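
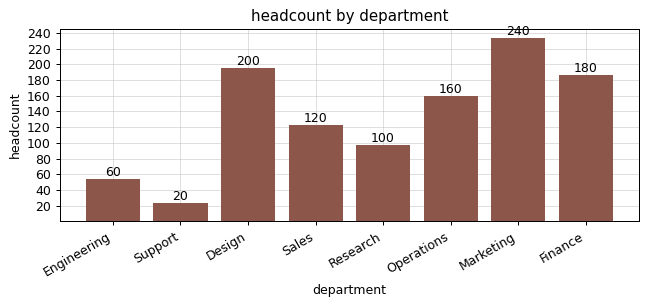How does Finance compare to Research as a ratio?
≈ 1.8×

Finance ≈ 180, Research ≈ 100; 180/100 ≈ 1.8.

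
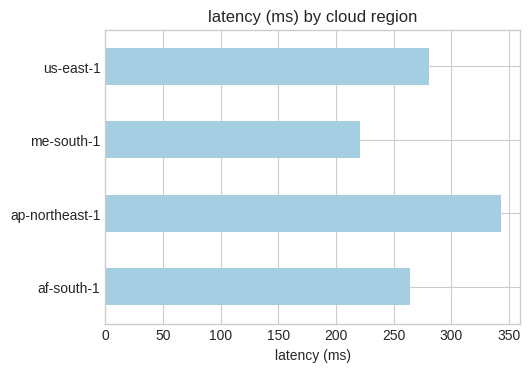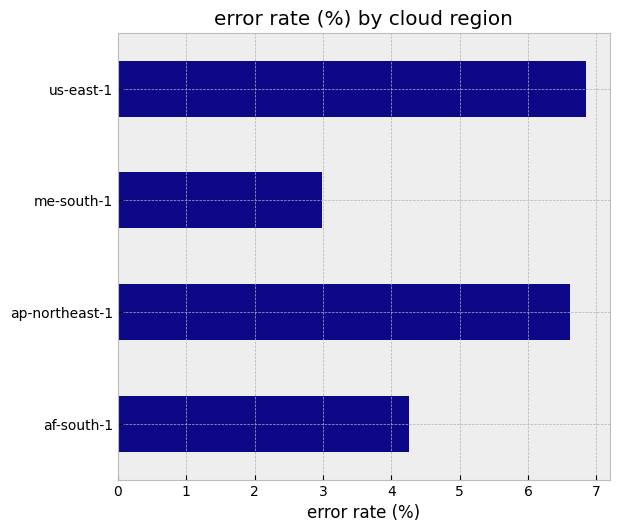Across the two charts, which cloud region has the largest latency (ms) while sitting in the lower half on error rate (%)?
Chart 2 median error rate (%) ≈ 5; below-median cloud regions: af-south-1, me-south-1. Among those, af-south-1 has the highest latency (ms) (≈ 250).

af-south-1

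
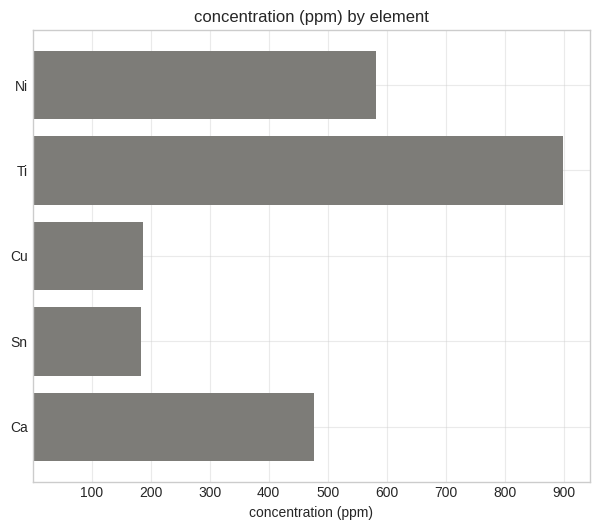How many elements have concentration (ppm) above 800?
1

Above 800: Ti.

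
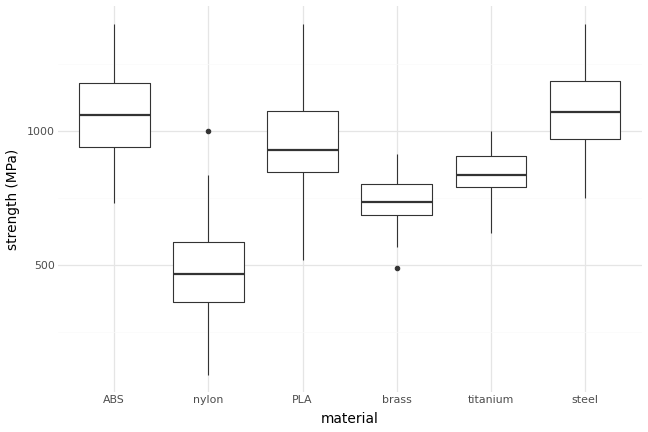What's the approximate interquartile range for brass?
Q3 ≈ 800, Q1 ≈ 700; IQR ≈ 100.

≈ 100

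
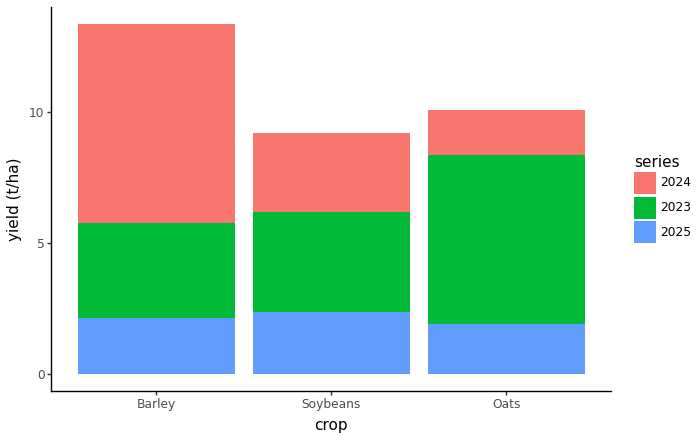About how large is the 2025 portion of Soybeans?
≈ 2

2025 top ≈ 2, bottom ≈ 0; segment ≈ 2.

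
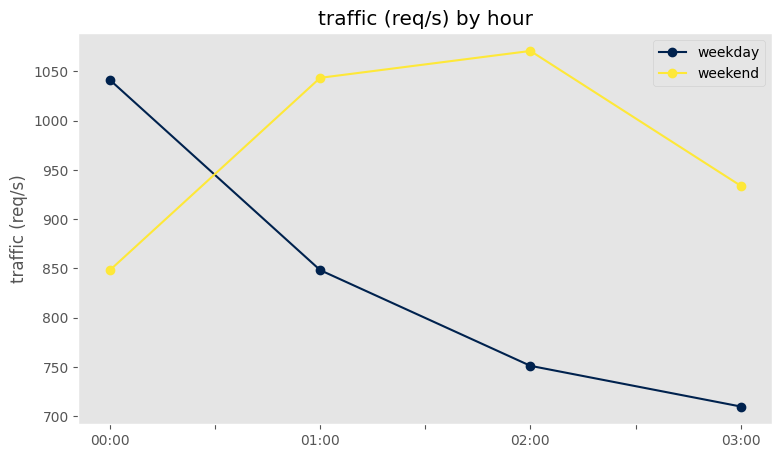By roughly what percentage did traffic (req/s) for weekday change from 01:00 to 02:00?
01:00 ≈ 850, 02:00 ≈ 750; (750 − 850) / 850 ≈ -11.8%.

≈ -11.8%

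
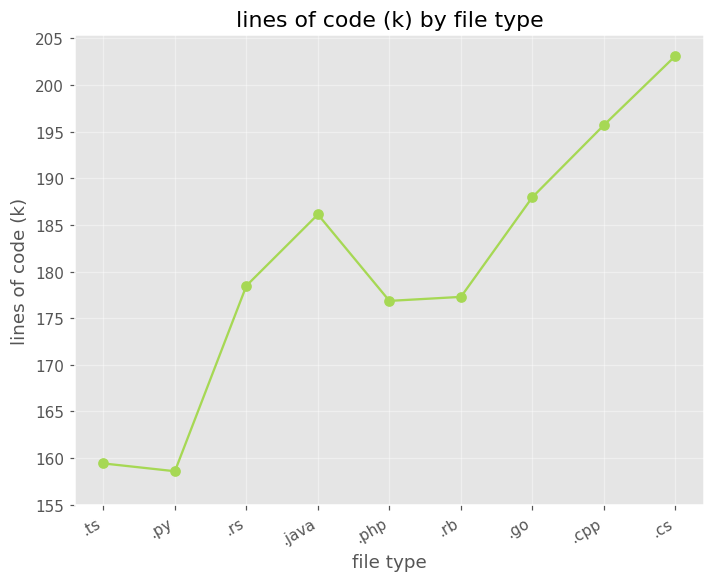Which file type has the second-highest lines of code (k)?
.cpp

Top 3: .cs ≈ 205, .cpp ≈ 195, .go ≈ 190.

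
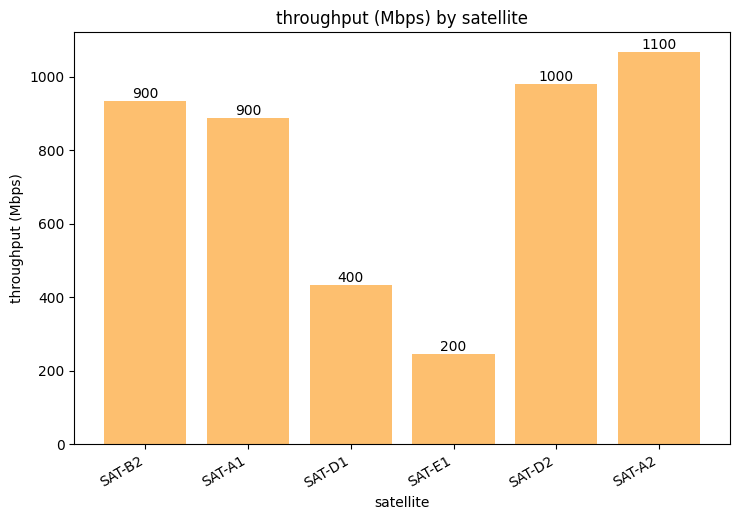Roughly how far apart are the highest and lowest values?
≈ 900

Max SAT-A2 ≈ 1100, min SAT-E1 ≈ 200; range ≈ 900.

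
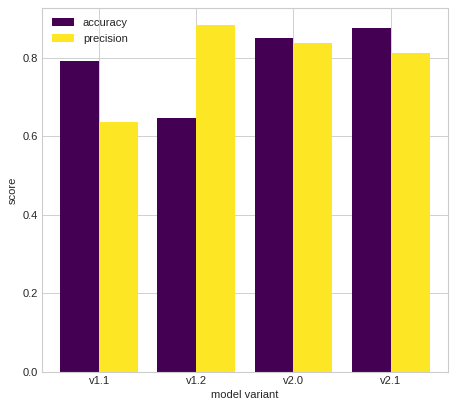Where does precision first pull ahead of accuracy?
v1.1: precision ≈ 0.6 vs accuracy ≈ 0.8 (not yet); v1.2: precision ≈ 0.9 vs accuracy ≈ 0.6 (first crossover).

v1.2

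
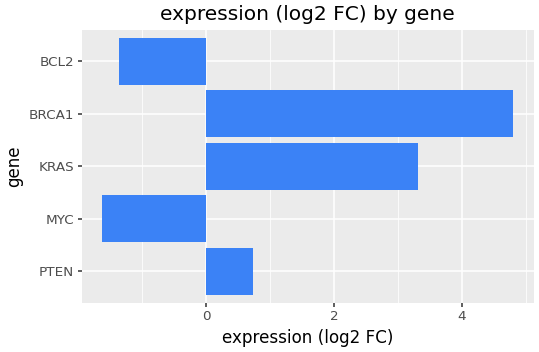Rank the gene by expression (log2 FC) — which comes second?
Top 3: BRCA1 ≈ 5, KRAS ≈ 3, PTEN ≈ 1.

KRAS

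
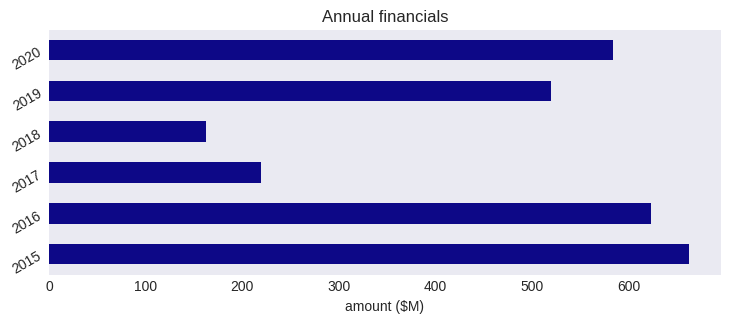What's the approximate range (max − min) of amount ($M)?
≈ 500

Max 2015 ≈ 700, min 2018 ≈ 200; range ≈ 500.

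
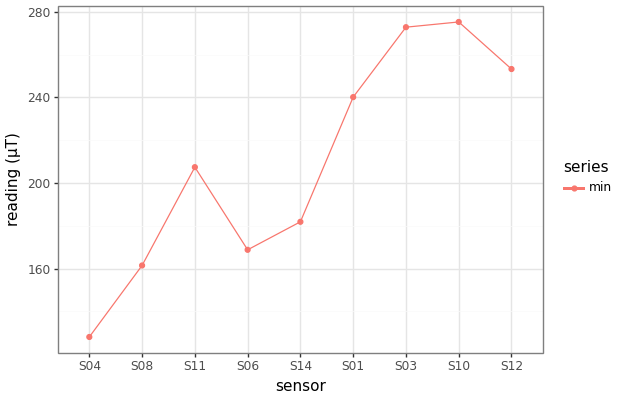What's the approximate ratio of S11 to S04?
S11 ≈ 200, S04 ≈ 120; 200/120 ≈ 1.67.

≈ 1.67×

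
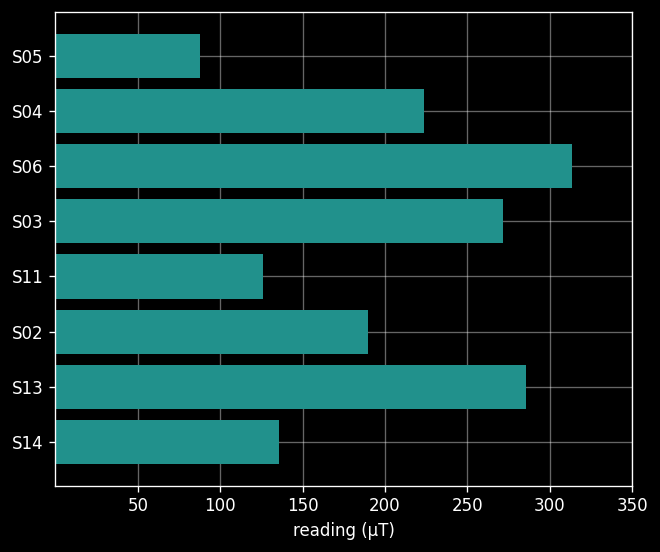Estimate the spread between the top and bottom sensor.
Max S06 ≈ 300, min S05 ≈ 100; range ≈ 200.

≈ 200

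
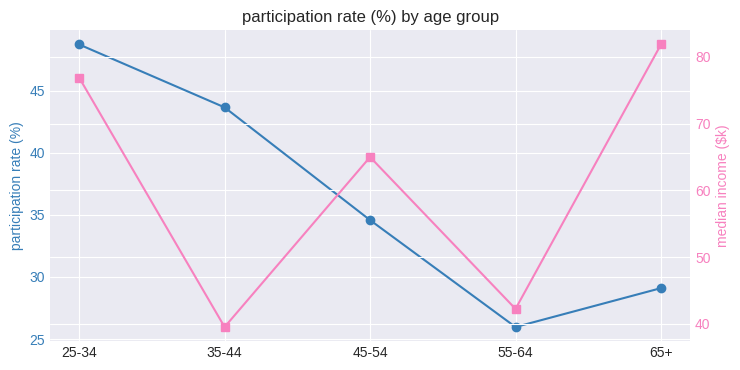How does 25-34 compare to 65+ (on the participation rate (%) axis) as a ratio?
25-34 ≈ 48, 65+ ≈ 30; 48/30 ≈ 1.6.

≈ 1.6×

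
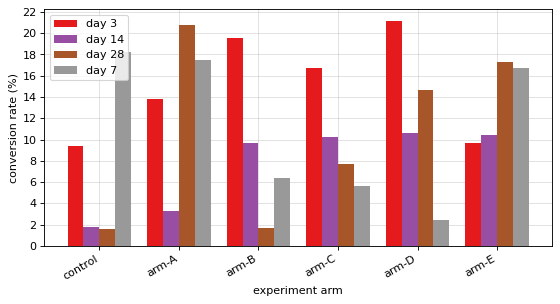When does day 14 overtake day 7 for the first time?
arm-A: day 14 ≈ 4 vs day 7 ≈ 18 (not yet); arm-B: day 14 ≈ 10 vs day 7 ≈ 6 (first crossover).

arm-B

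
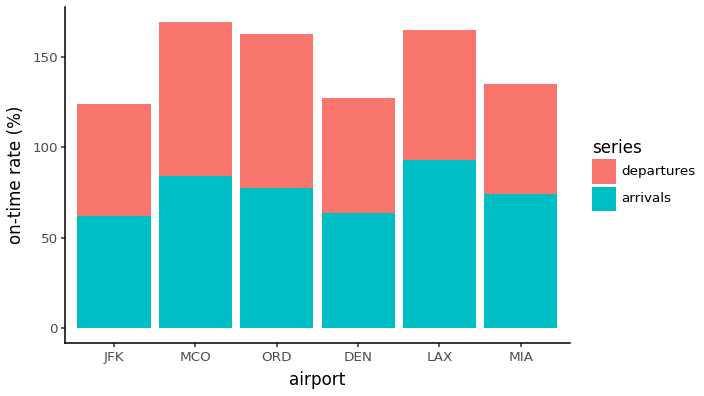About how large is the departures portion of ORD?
departures top ≈ 160, bottom ≈ 80; segment ≈ 80.

≈ 80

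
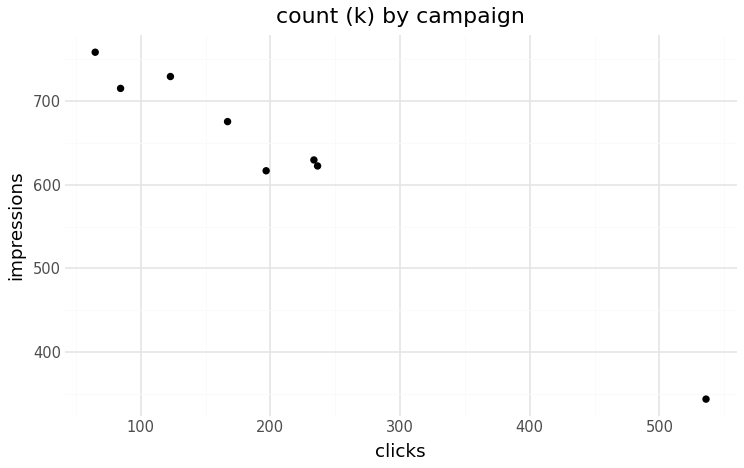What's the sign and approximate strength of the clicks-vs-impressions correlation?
negative, strong

Points are negatively correlated; strong (|r| ≈ 1.0).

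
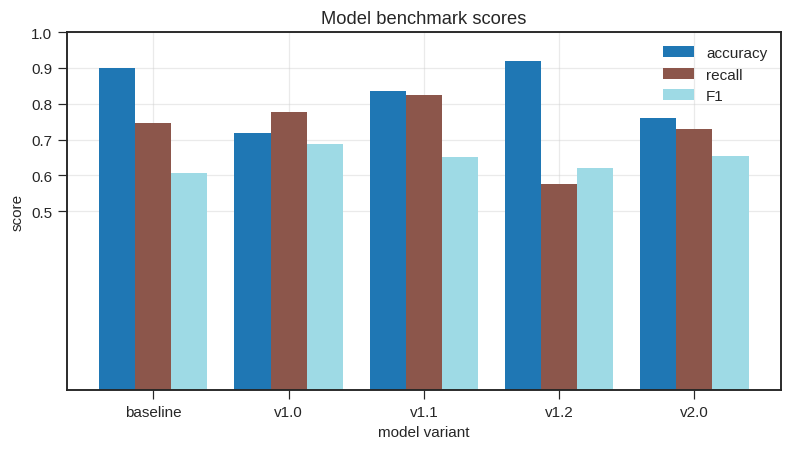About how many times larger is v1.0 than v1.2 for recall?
v1.0 ≈ 0.8, v1.2 ≈ 0.6; 0.8/0.6 ≈ 1.33.

≈ 1.33×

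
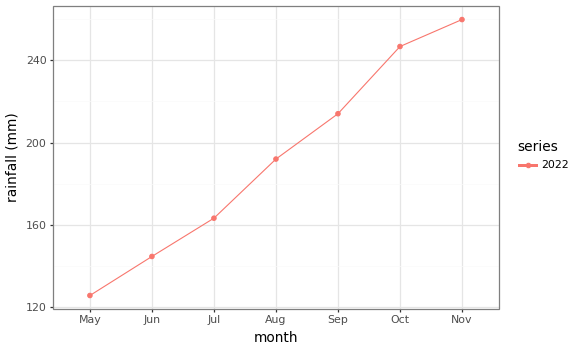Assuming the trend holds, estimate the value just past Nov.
≈ 280

Last three: 220, 240, 260 → slope ≈ 20/step → next ≈ 280.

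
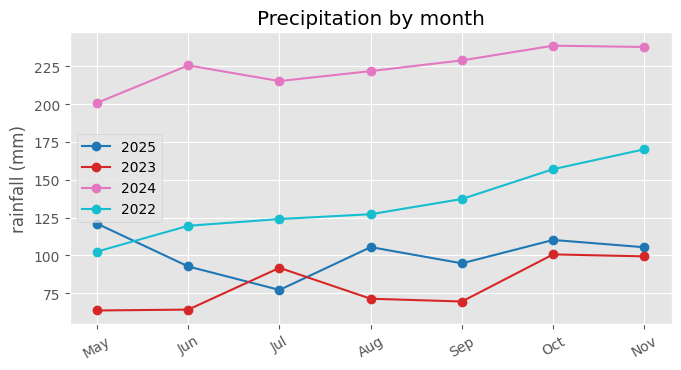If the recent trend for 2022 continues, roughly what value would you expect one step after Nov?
≈ 200

Last three: 140, 160, 180 → slope ≈ 20/step → next ≈ 200.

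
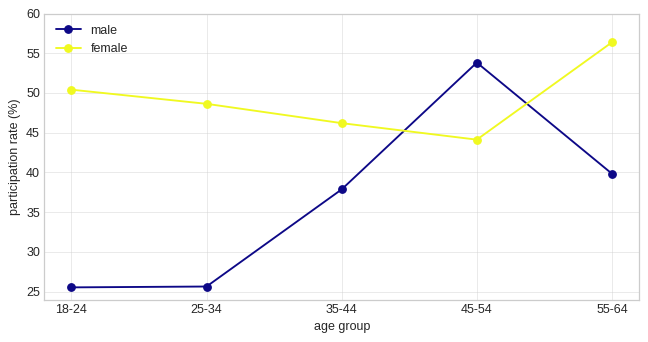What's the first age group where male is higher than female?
45-54

35-44: male ≈ 40 vs female ≈ 45 (not yet); 45-54: male ≈ 55 vs female ≈ 45 (first crossover).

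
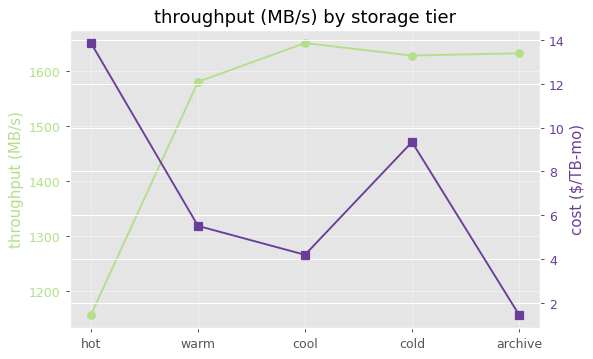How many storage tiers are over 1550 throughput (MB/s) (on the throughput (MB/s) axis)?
Above 1550: warm, cool, cold, archive.

4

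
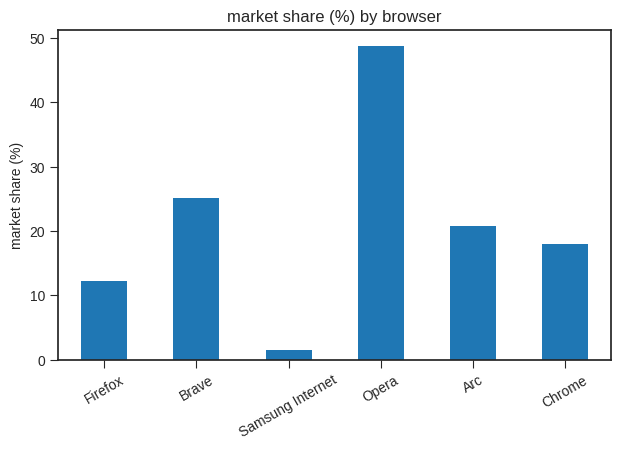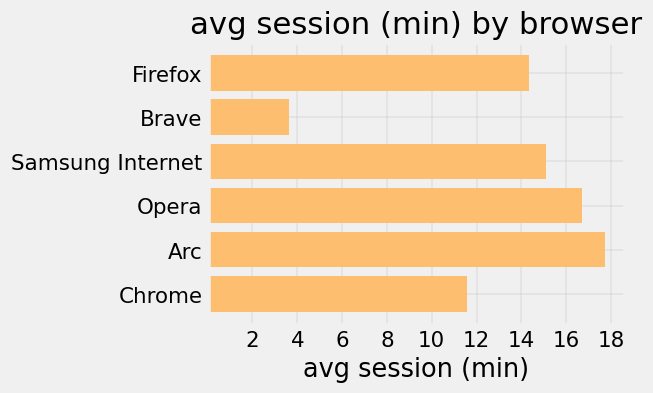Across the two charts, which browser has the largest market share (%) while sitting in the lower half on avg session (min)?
Brave

Chart 2 median avg session (min) ≈ 14; below-median browsers: Firefox, Brave, Chrome. Among those, Brave has the highest market share (%) (≈ 25).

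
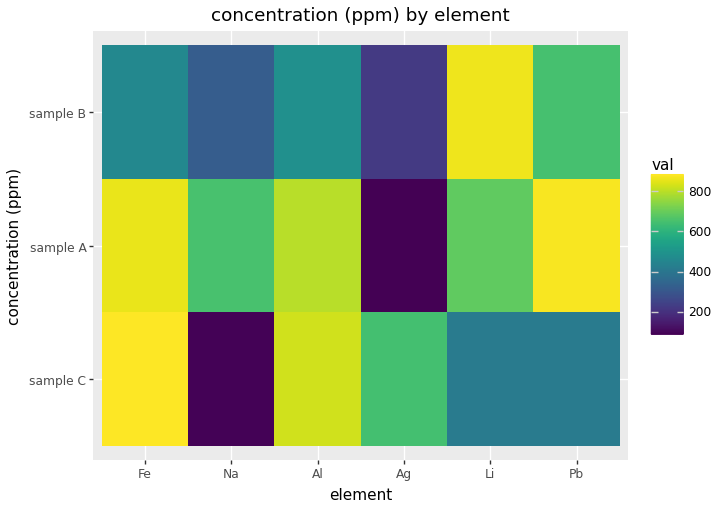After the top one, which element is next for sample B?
Pb

Top 3 for sample B: Li ≈ 900, Pb ≈ 700, Al ≈ 500.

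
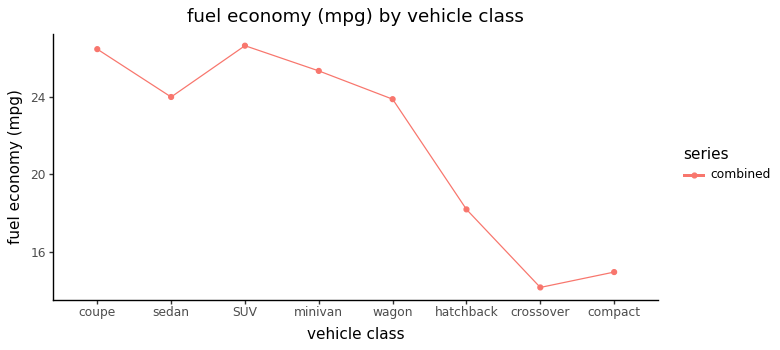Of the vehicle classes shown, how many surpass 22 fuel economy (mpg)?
5

Above 22: coupe, sedan, SUV, minivan, wagon.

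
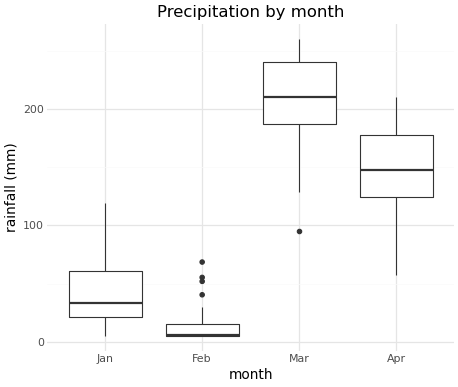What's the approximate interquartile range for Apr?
≈ 60

Q3 ≈ 180, Q1 ≈ 120; IQR ≈ 60.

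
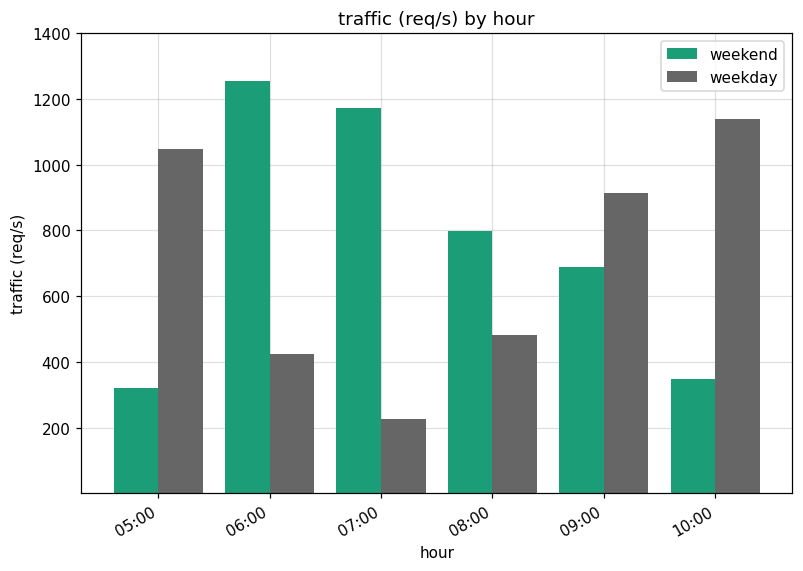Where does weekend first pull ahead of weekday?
05:00: weekend ≈ 400 vs weekday ≈ 1000 (not yet); 06:00: weekend ≈ 1200 vs weekday ≈ 400 (first crossover).

06:00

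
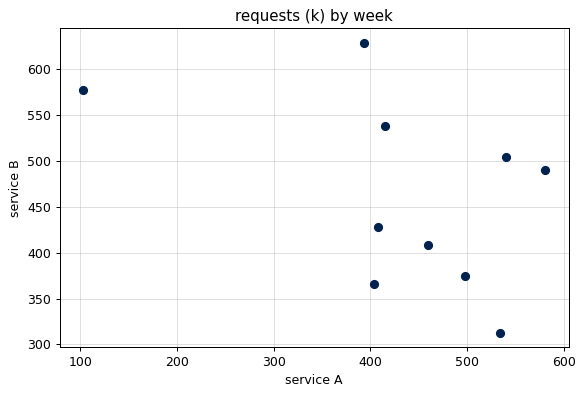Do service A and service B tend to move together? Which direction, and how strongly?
negative, moderate

Points are negatively correlated; moderate (|r| ≈ 0.5).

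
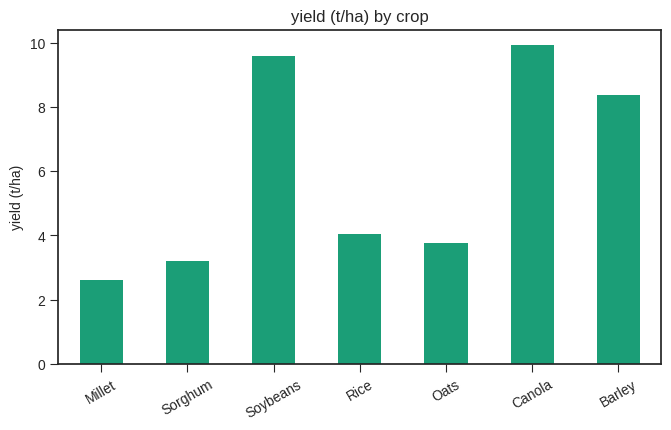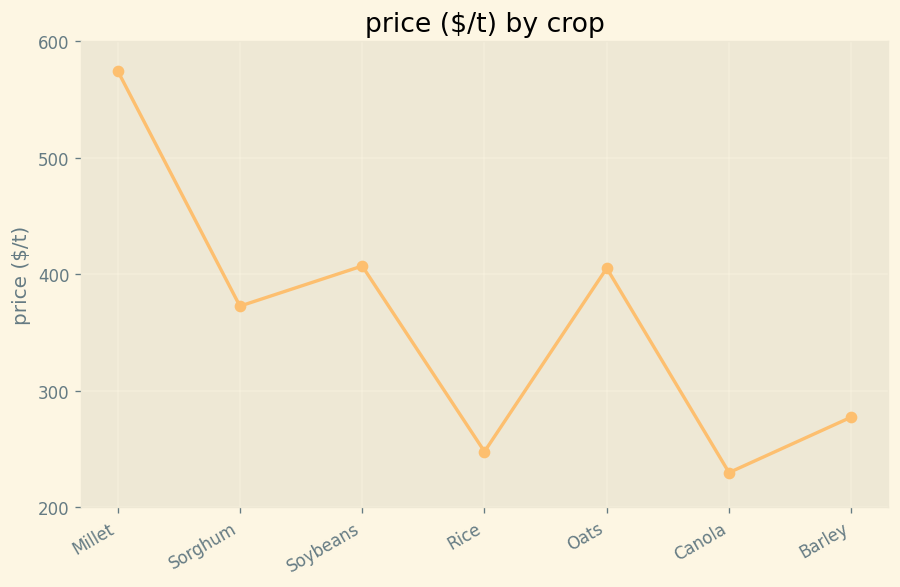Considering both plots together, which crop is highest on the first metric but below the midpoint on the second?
Canola

Chart 2 median price ($/t) ≈ 400; below-median crops: Rice, Canola, Barley. Among those, Canola has the highest yield (t/ha) (≈ 10).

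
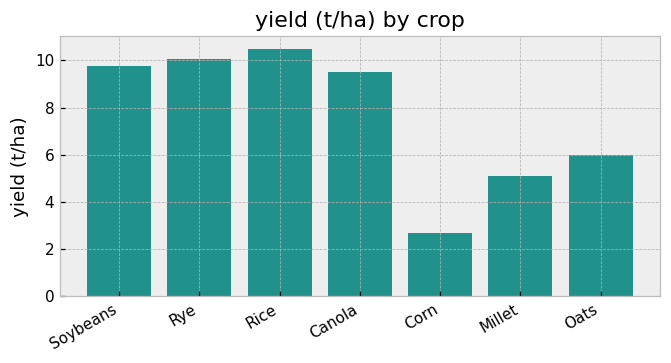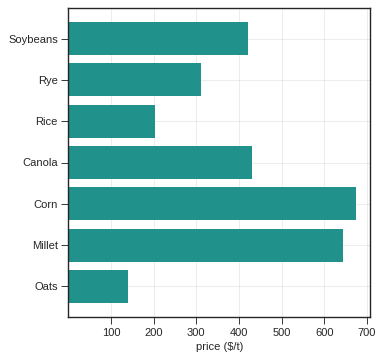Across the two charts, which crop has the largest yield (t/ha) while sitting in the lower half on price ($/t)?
Rice

Chart 2 median price ($/t) ≈ 400; below-median crops: Rye, Rice, Oats. Among those, Rice has the highest yield (t/ha) (≈ 11).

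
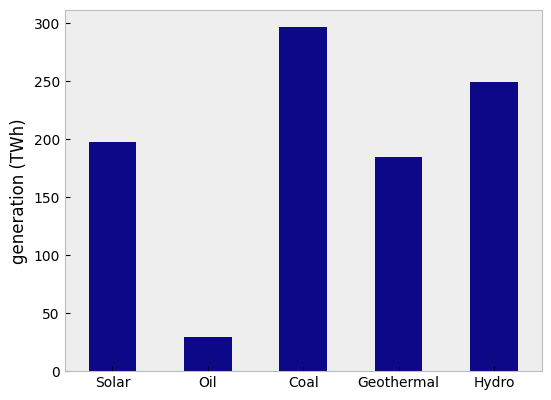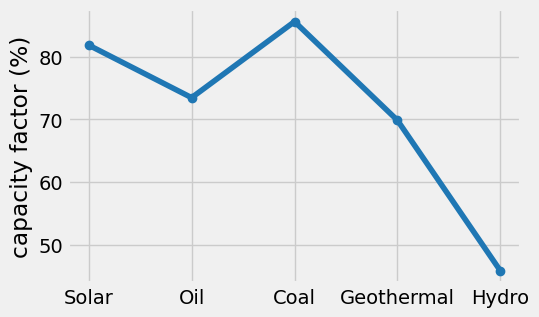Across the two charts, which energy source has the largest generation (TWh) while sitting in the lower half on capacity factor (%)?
Chart 2 median capacity factor (%) ≈ 70; below-median energy sources: Geothermal, Hydro. Among those, Hydro has the highest generation (TWh) (≈ 250).

Hydro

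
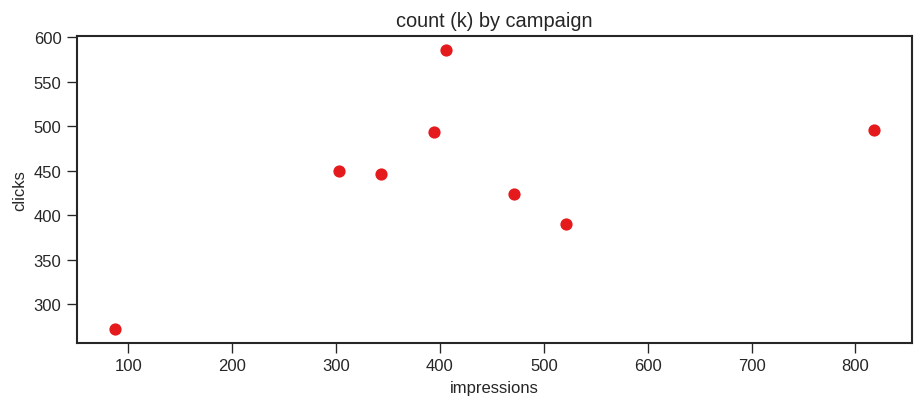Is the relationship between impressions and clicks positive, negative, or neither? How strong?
Points are positively correlated; moderate (|r| ≈ 0.5).

positive, moderate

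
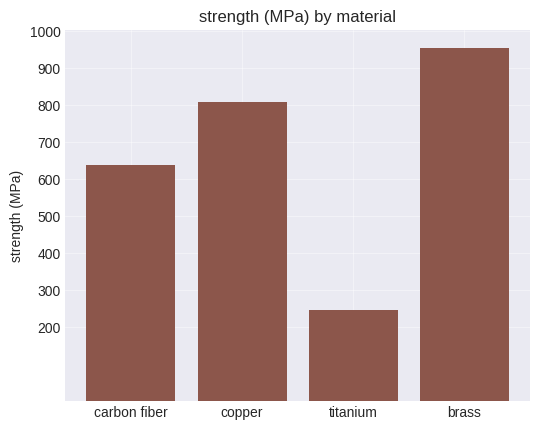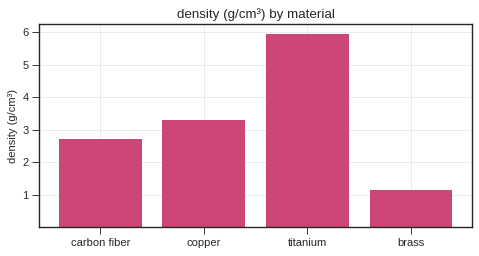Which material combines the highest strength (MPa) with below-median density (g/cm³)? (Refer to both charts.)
Chart 2 median density (g/cm³) ≈ 3; below-median materials: carbon fiber, brass. Among those, brass has the highest strength (MPa) (≈ 1000).

brass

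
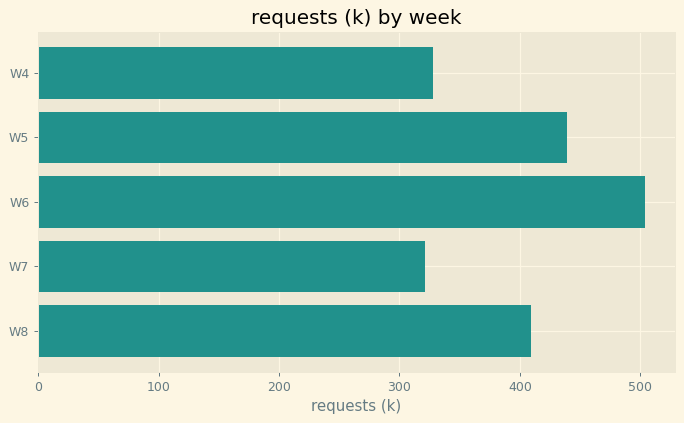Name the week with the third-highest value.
Top 4: W6 ≈ 500, W5 ≈ 450, W8 ≈ 400, W4 ≈ 350.

W8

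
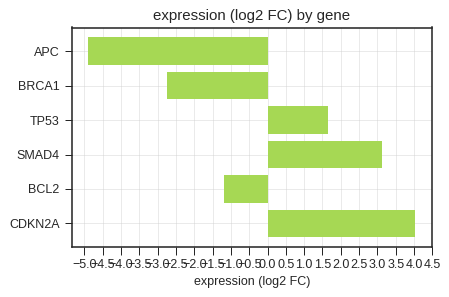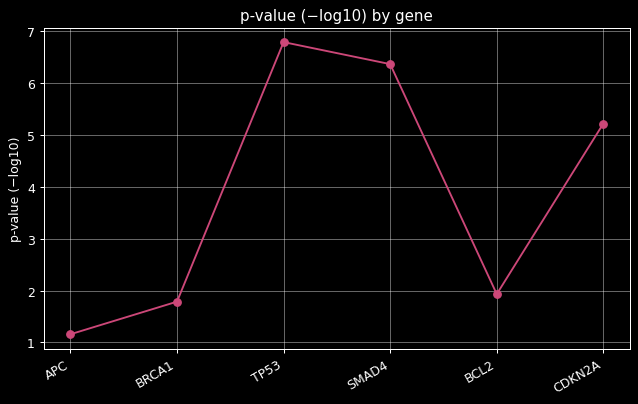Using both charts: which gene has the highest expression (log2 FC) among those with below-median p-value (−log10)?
Chart 2 median p-value (−log10) ≈ 4; below-median genes: APC, BRCA1, BCL2. Among those, BCL2 has the highest expression (log2 FC) (≈ -1).

BCL2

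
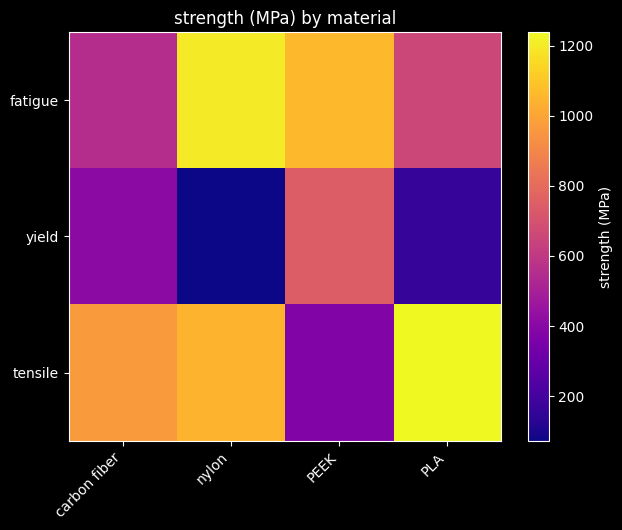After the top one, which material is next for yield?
Top 3 for yield: PEEK ≈ 700, carbon fiber ≈ 400, PLA ≈ 200.

carbon fiber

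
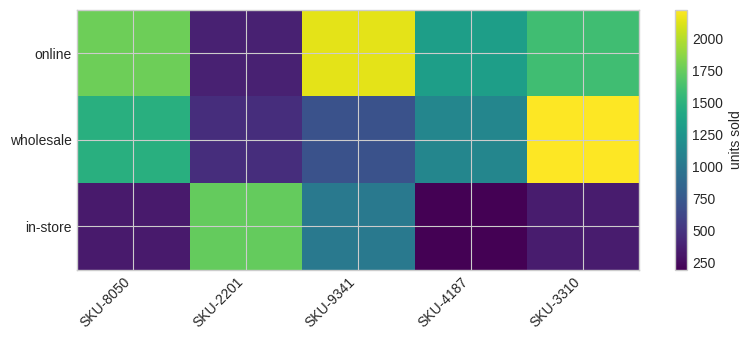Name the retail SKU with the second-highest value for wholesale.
Top 3 for wholesale: SKU-3310 ≈ 2200, SKU-8050 ≈ 1400, SKU-4187 ≈ 1200.

SKU-8050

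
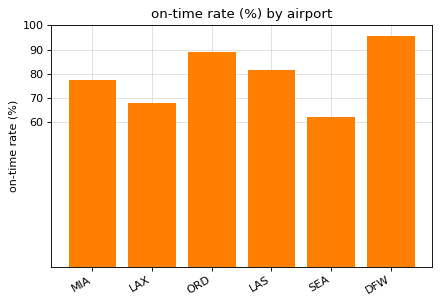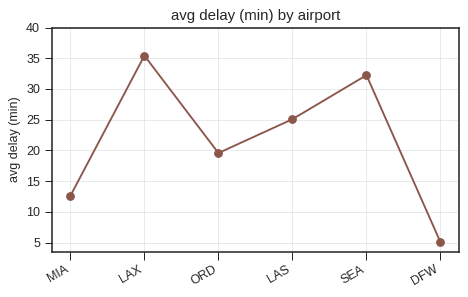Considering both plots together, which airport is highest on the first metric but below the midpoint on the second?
DFW

Chart 2 median avg delay (min) ≈ 20; below-median airports: MIA, ORD, DFW. Among those, DFW has the highest on-time rate (%) (≈ 100).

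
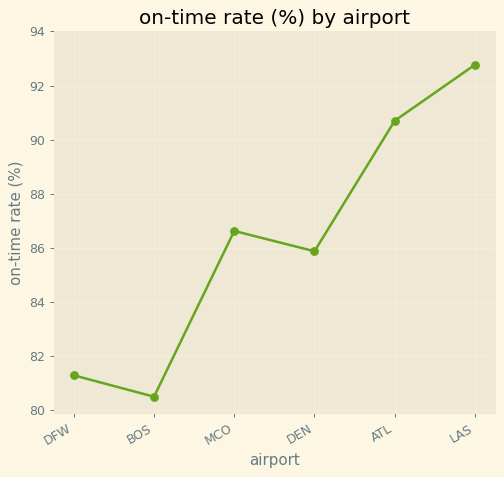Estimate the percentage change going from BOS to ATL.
BOS ≈ 80, ATL ≈ 90; (90 − 80) / 80 ≈ +12.5%.

≈ +12.5%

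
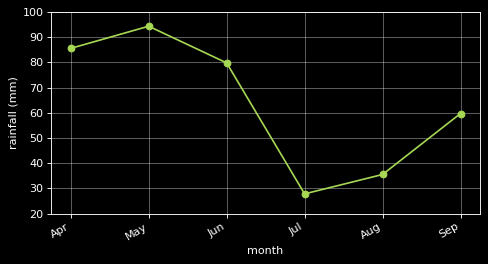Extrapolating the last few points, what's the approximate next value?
≈ 75

Last three: 30, 40, 60 → slope ≈ 15/step → next ≈ 75.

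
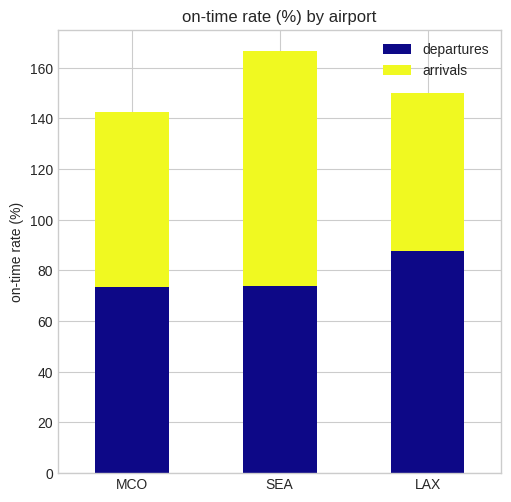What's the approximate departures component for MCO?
≈ 80

departures top ≈ 80, bottom ≈ 0; segment ≈ 80.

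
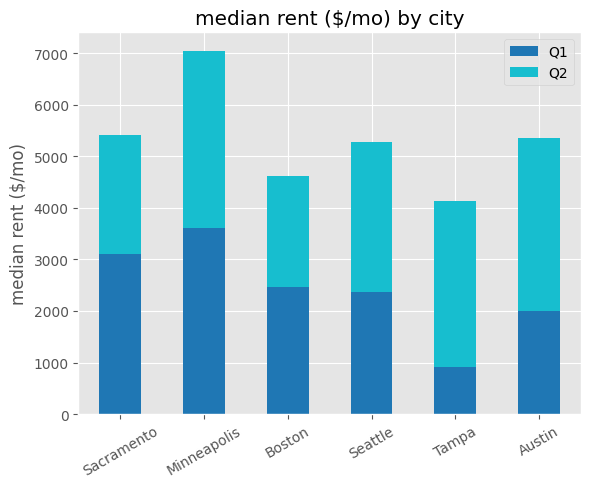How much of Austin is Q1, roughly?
≈ 2000

Q1 top ≈ 2000, bottom ≈ 0; segment ≈ 2000.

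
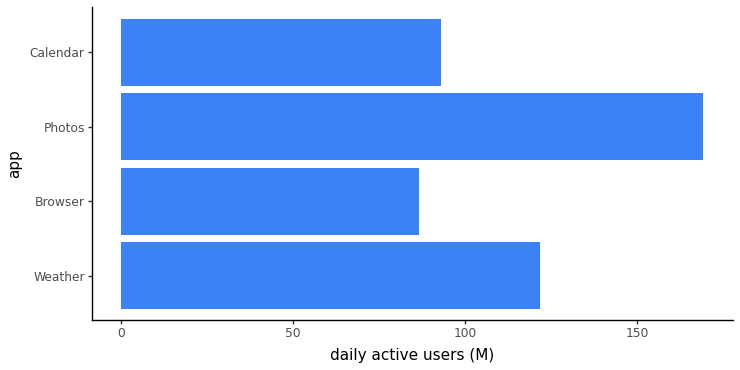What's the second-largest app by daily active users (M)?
Top 3: Photos ≈ 160, Weather ≈ 120, Calendar ≈ 100.

Weather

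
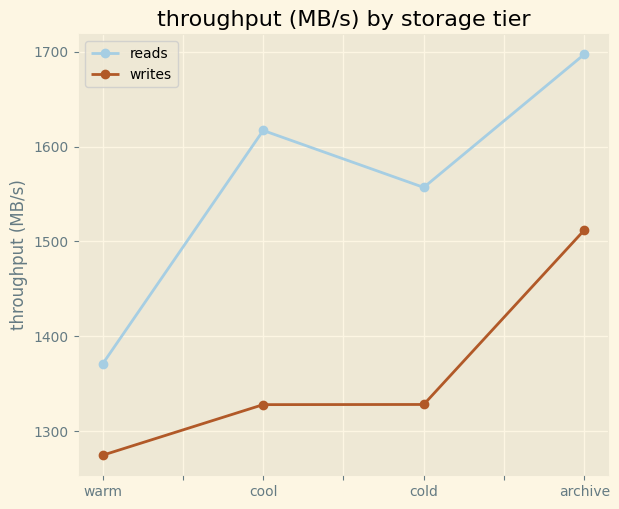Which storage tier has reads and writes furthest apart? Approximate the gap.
cool: reads ≈ 1600, writes ≈ 1350 → gap ≈ 250. Next-largest (cold) is only ≈ 200.

cool, ≈ 250 MB/s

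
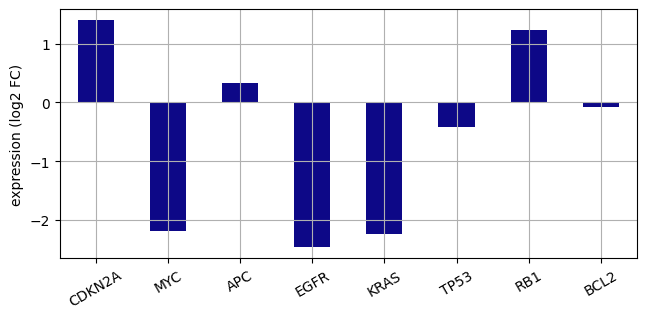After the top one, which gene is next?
RB1

Top 3: CDKN2A ≈ 1.5, RB1 ≈ 1.0, APC ≈ 0.5.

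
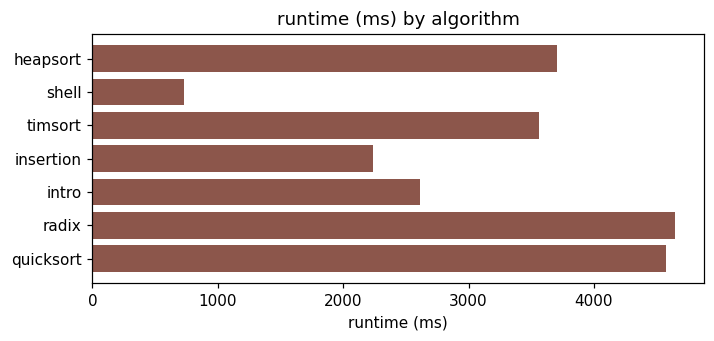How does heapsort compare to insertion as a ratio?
≈ 1.75×

heapsort ≈ 3500, insertion ≈ 2000; 3500/2000 ≈ 1.75.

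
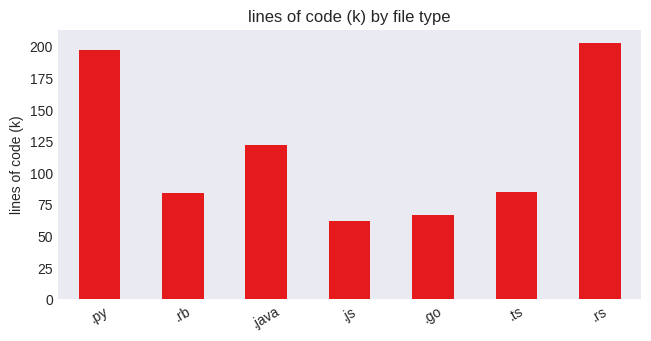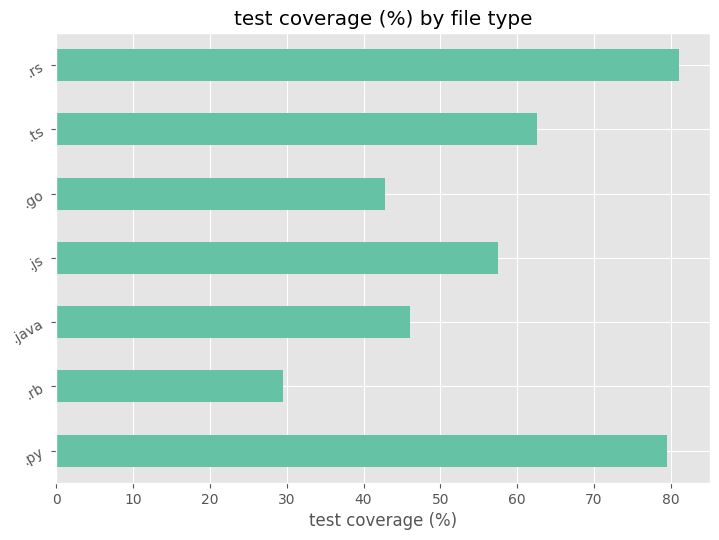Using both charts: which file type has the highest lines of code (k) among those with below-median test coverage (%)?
Chart 2 median test coverage (%) ≈ 60; below-median file types: .rb, .java, .go. Among those, .java has the highest lines of code (k) (≈ 120).

.java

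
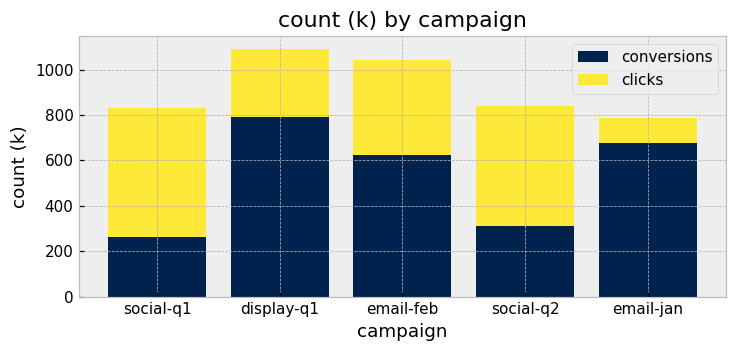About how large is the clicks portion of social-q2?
clicks top ≈ 800, bottom ≈ 300; segment ≈ 500.

≈ 500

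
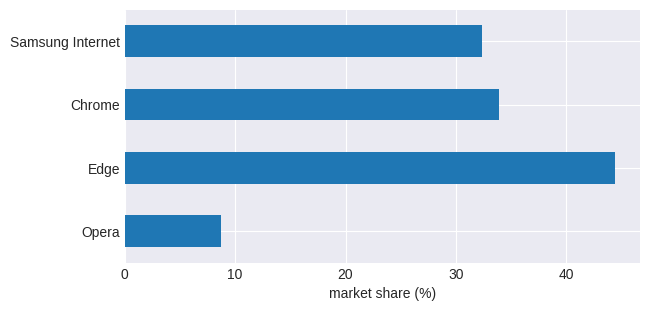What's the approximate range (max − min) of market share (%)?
≈ 35

Max Edge ≈ 45, min Opera ≈ 10; range ≈ 35.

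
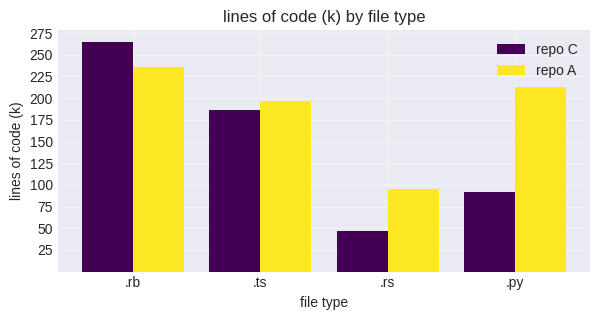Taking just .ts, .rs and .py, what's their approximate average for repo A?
(200 + 100 + 225) / 3 ≈ 175.

≈ 175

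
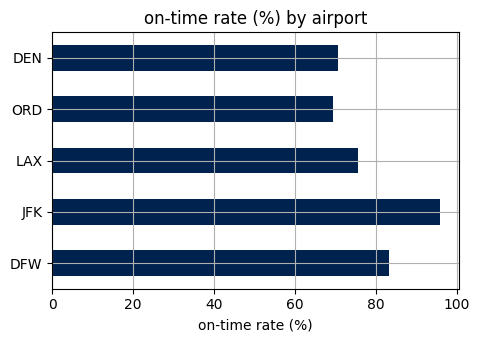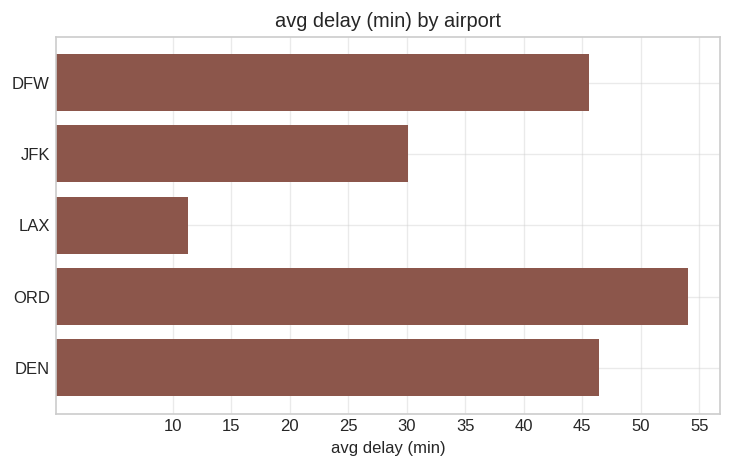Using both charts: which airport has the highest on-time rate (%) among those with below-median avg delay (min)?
Chart 2 median avg delay (min) ≈ 45; below-median airports: JFK, LAX. Among those, JFK has the highest on-time rate (%) (≈ 100).

JFK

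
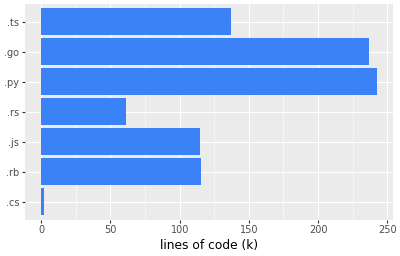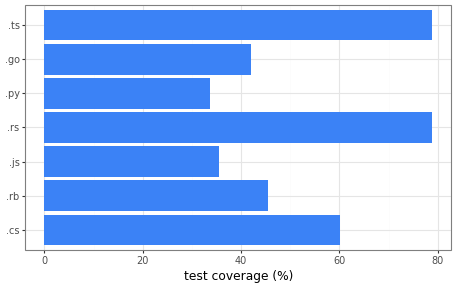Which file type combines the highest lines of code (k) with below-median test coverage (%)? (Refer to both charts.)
Chart 2 median test coverage (%) ≈ 50; below-median file types: .js, .py, .go. Among those, .py has the highest lines of code (k) (≈ 250).

.py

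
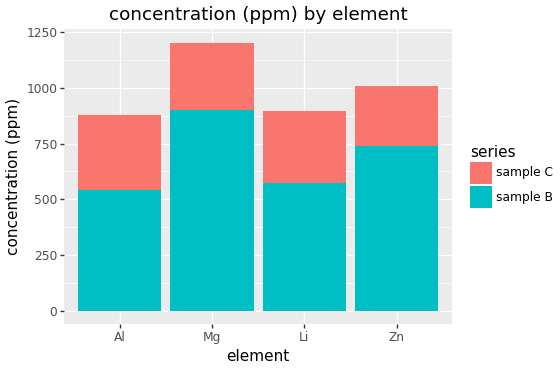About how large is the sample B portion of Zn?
sample B top ≈ 800, bottom ≈ 0; segment ≈ 800.

≈ 800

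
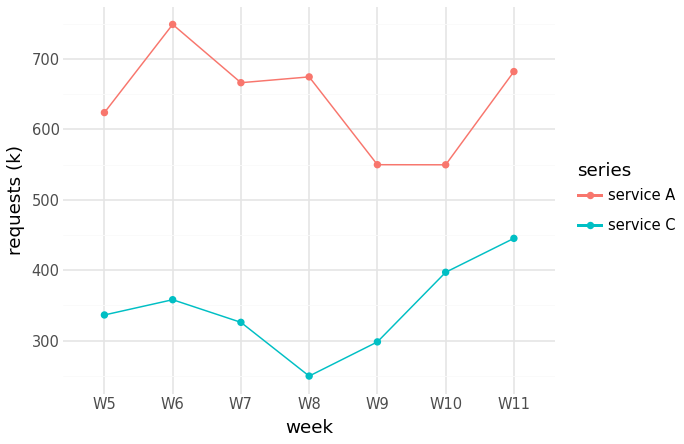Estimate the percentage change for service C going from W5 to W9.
W5 ≈ 350, W9 ≈ 300; (300 − 350) / 350 ≈ -14.3%.

≈ -14.3%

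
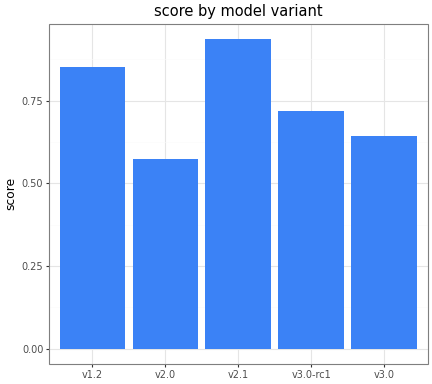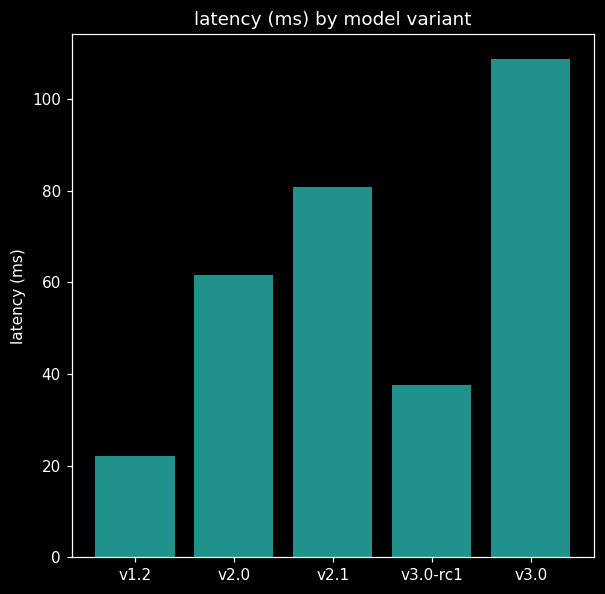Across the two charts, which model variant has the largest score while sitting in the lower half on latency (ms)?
v1.2

Chart 2 median latency (ms) ≈ 60; below-median model variants: v1.2, v3.0-rc1. Among those, v1.2 has the highest score (≈ 0.9).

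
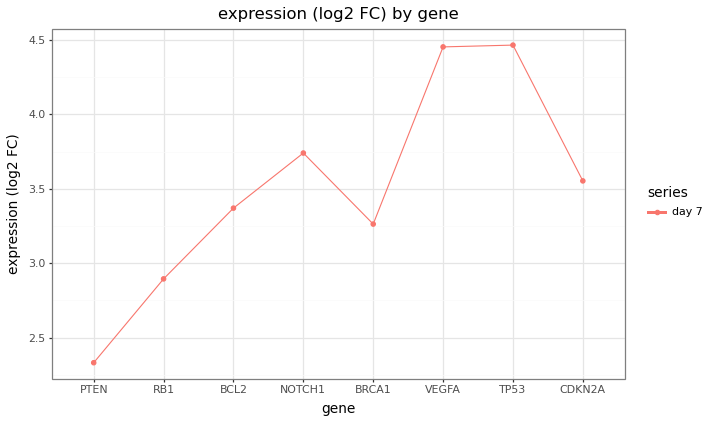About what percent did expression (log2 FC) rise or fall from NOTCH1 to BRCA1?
≈ -15.8%

NOTCH1 ≈ 3.8, BRCA1 ≈ 3.2; (3.2 − 3.8) / 3.8 ≈ -15.8%.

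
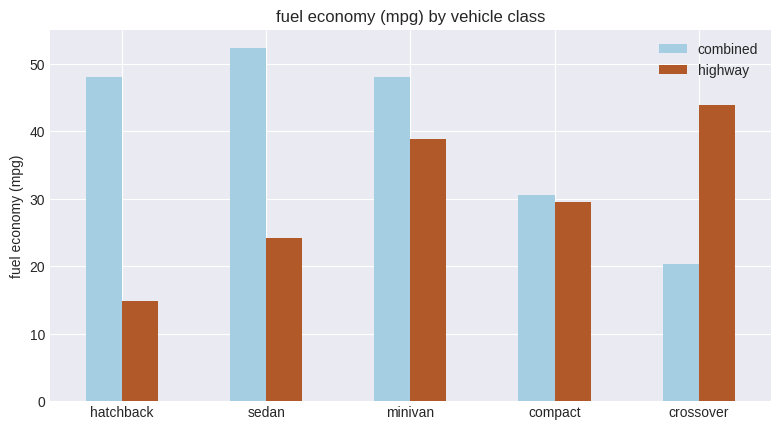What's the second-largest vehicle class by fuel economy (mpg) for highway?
minivan

Top 3 for highway: crossover ≈ 45, minivan ≈ 40, compact ≈ 30.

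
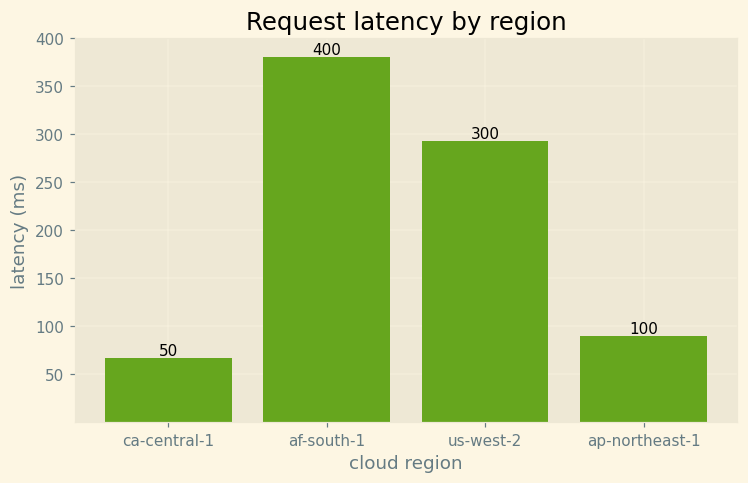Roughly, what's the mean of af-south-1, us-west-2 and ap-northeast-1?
(400 + 300 + 100) / 3 ≈ 267.

≈ 267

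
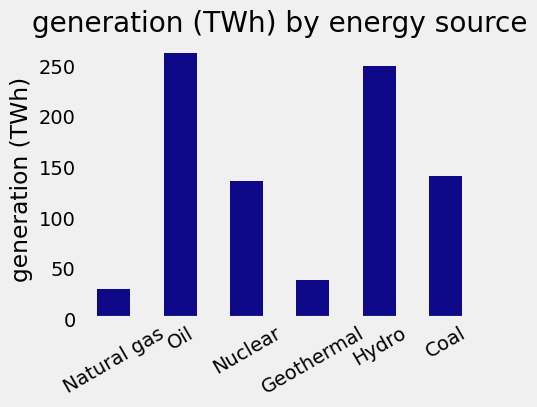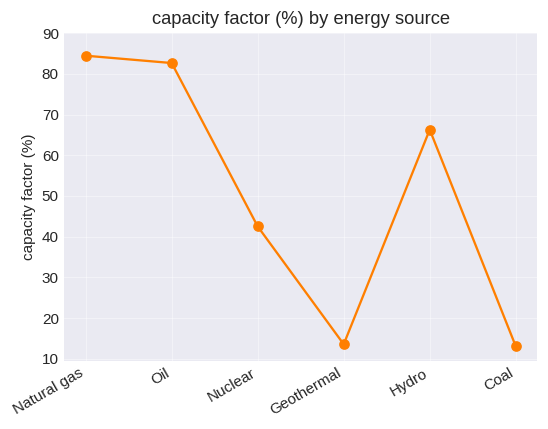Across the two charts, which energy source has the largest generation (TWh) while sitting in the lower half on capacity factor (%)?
Coal

Chart 2 median capacity factor (%) ≈ 50; below-median energy sources: Nuclear, Geothermal, Coal. Among those, Coal has the highest generation (TWh) (≈ 150).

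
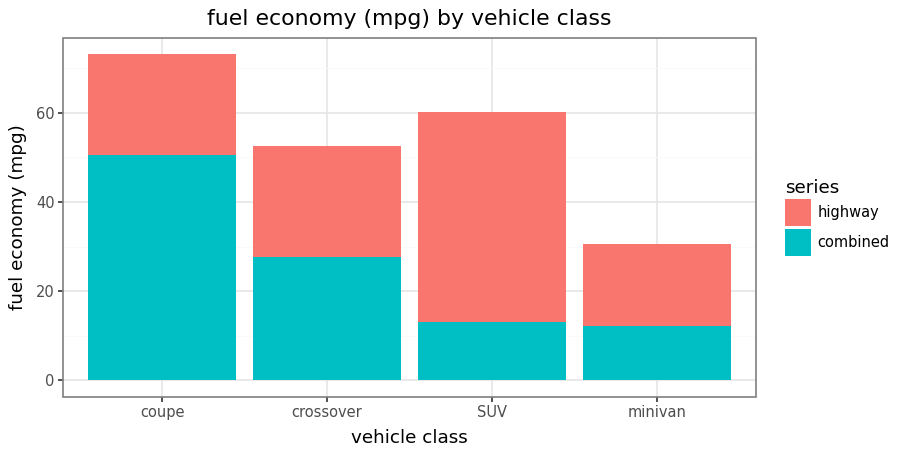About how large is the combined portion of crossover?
combined top ≈ 30, bottom ≈ 0; segment ≈ 30.

≈ 30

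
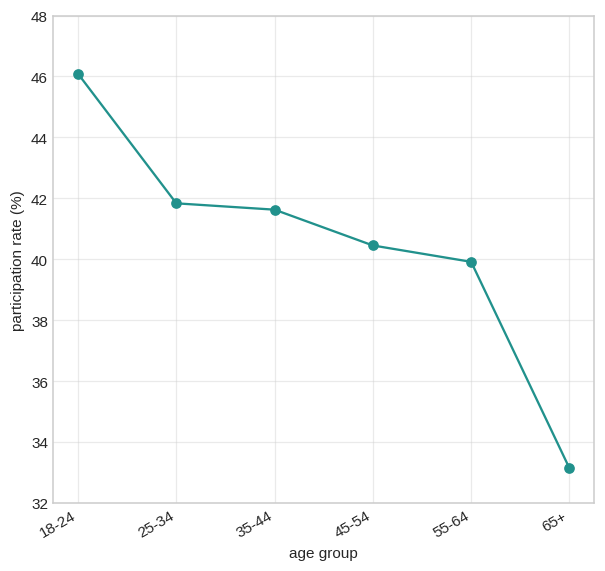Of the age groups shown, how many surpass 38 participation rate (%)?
Above 38: 18-24, 25-34, 35-44, 45-54, 55-64.

5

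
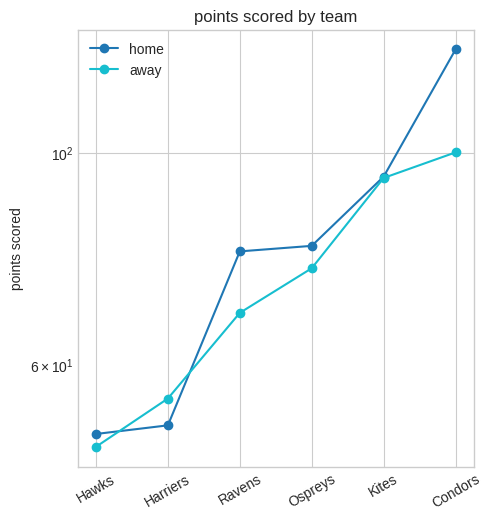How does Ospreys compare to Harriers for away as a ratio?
≈ 1.33×

Ospreys ≈ 80, Harriers ≈ 60; 80/60 ≈ 1.33.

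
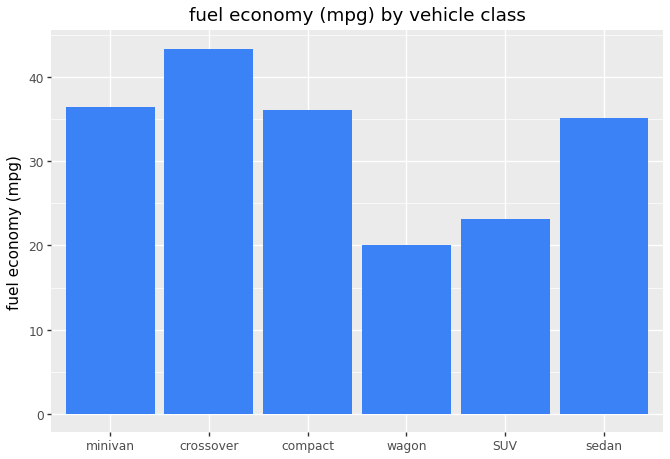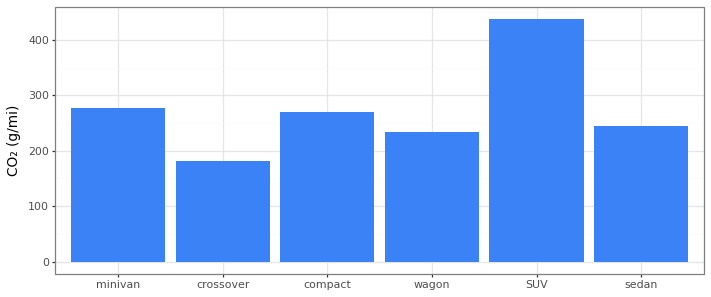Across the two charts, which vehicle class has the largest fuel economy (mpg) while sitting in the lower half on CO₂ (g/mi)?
crossover

Chart 2 median CO₂ (g/mi) ≈ 250; below-median vehicle classes: crossover, wagon, sedan. Among those, crossover has the highest fuel economy (mpg) (≈ 45).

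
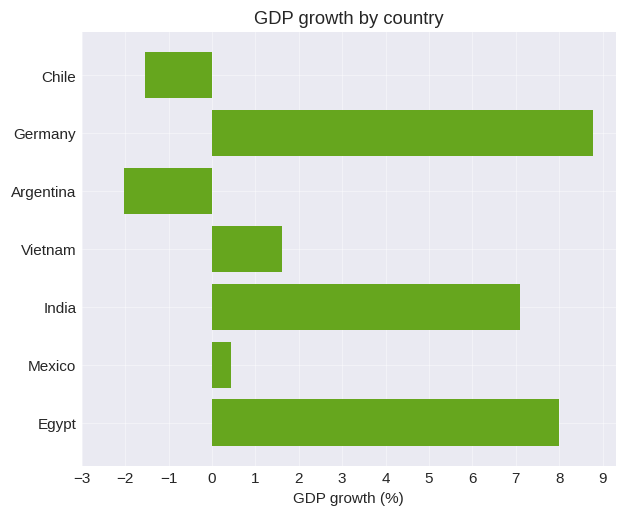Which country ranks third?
Top 4: Germany ≈ 9, Egypt ≈ 8, India ≈ 7, Vietnam ≈ 2.

India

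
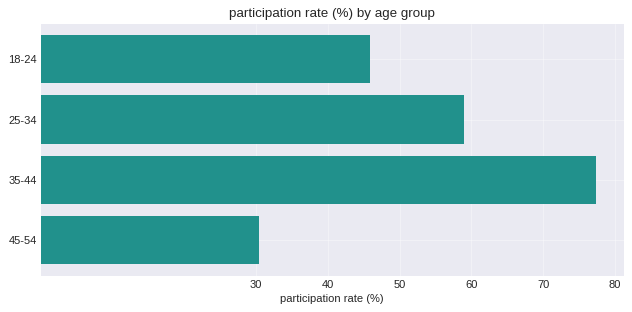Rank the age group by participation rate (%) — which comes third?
Top 4: 35-44 ≈ 80, 25-34 ≈ 60, 18-24 ≈ 50, 45-54 ≈ 30.

18-24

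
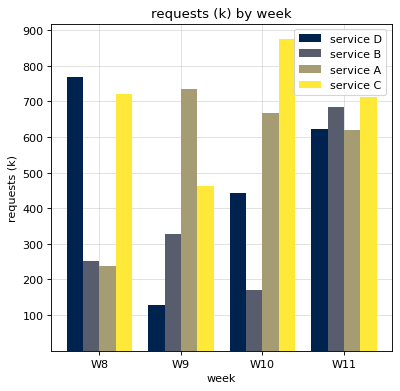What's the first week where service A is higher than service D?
W8: service A ≈ 200 vs service D ≈ 800 (not yet); W9: service A ≈ 700 vs service D ≈ 100 (first crossover).

W9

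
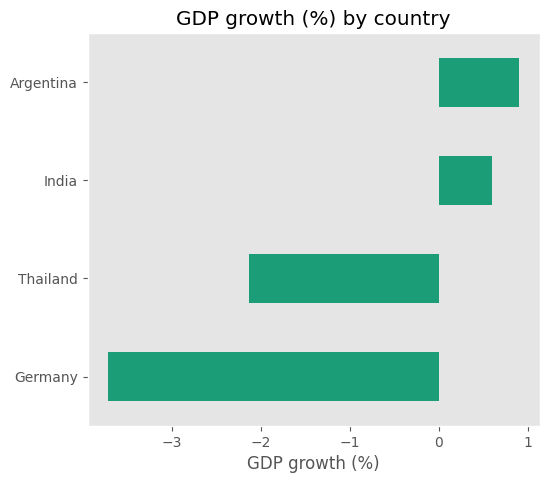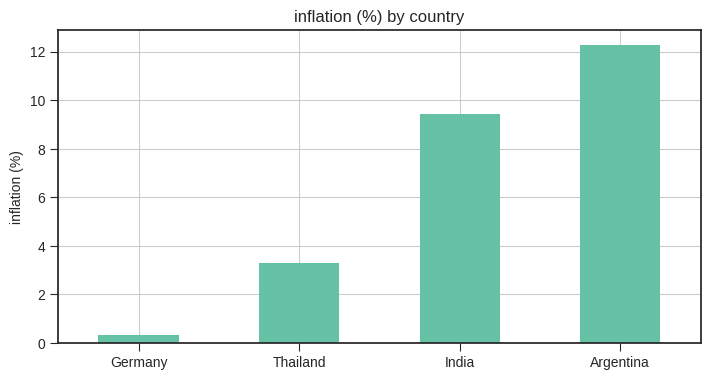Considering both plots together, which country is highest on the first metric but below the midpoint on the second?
Chart 2 median inflation (%) ≈ 6; below-median countries: Germany, Thailand. Among those, Thailand has the highest GDP growth (%) (≈ -2.1).

Thailand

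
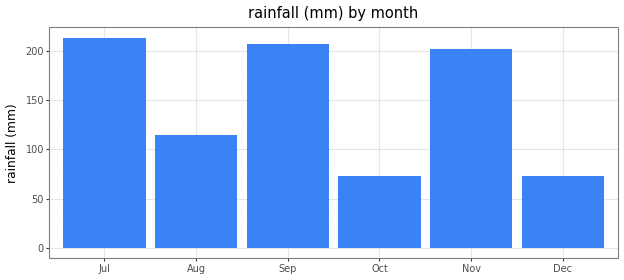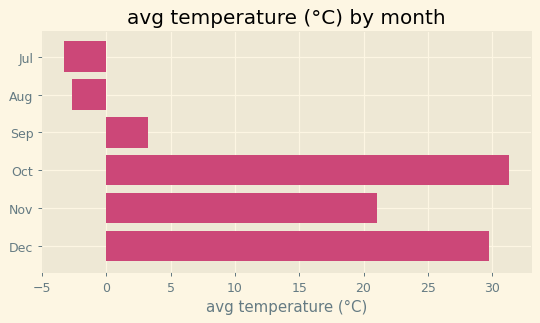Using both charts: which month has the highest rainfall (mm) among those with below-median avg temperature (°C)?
Jul

Chart 2 median avg temperature (°C) ≈ 10; below-median months: Jul, Aug, Sep. Among those, Jul has the highest rainfall (mm) (≈ 220).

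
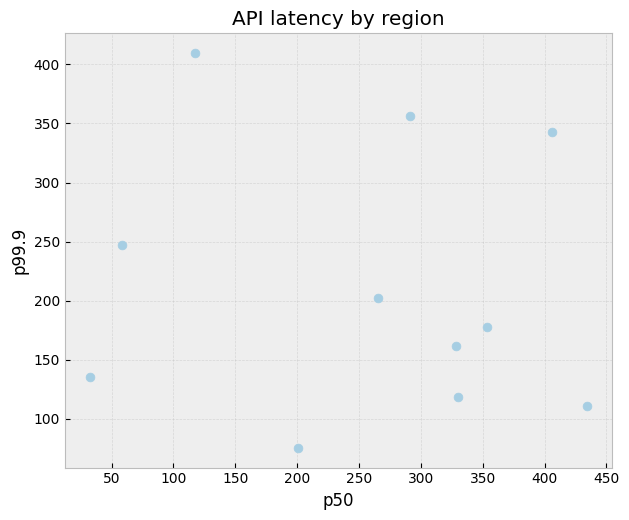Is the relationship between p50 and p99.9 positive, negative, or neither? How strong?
Points are roughly uncorrelated; weak (|r| ≈ 0.1).

no clear correlation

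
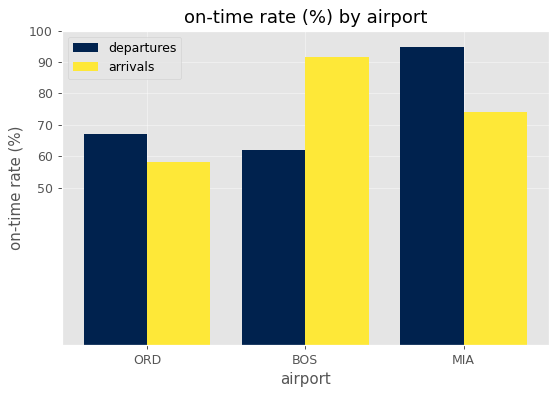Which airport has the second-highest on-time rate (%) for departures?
ORD

Top 3 for departures: MIA ≈ 90, ORD ≈ 70, BOS ≈ 60.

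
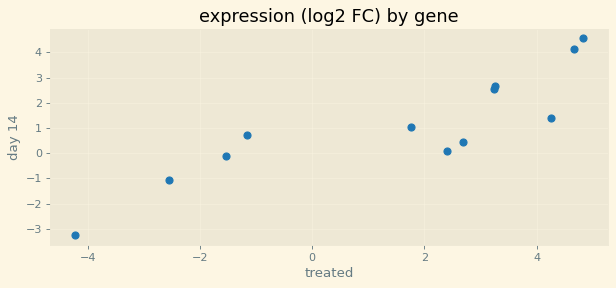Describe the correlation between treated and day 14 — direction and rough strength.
Points are positively correlated; strong (|r| ≈ 0.9).

positive, strong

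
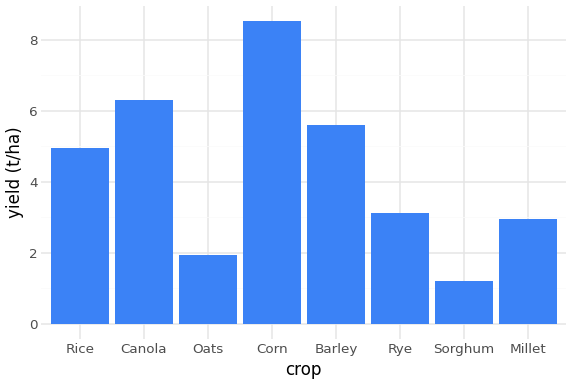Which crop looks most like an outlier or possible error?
Corn ≈ 9; the rest sit between ≈ 1 and ≈ 6.

Corn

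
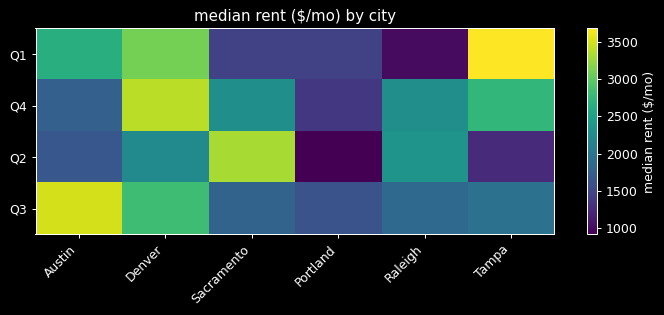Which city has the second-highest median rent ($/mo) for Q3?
Denver

Top 3 for Q3: Austin ≈ 3500, Denver ≈ 3000, Tampa ≈ 2000.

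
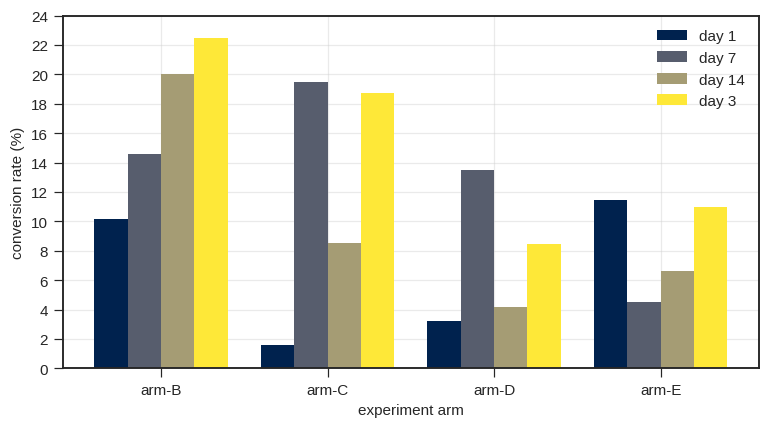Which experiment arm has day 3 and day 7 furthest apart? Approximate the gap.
arm-B: day 3 ≈ 22, day 7 ≈ 14 → gap ≈ 8. Next-largest (arm-E) is only ≈ 6.

arm-B, ≈ 8 %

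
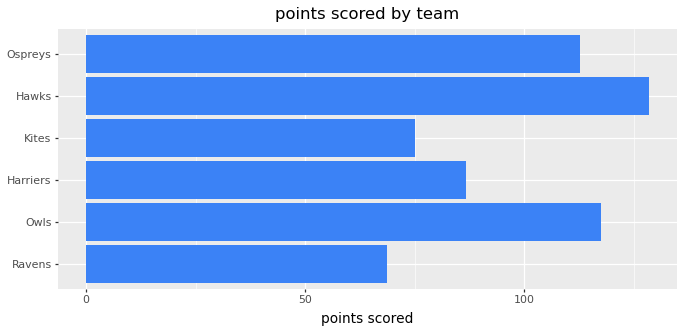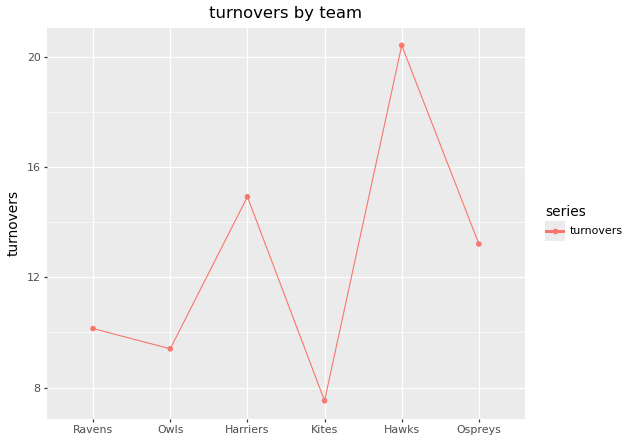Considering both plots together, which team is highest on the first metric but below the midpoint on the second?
Owls

Chart 2 median turnovers ≈ 12; below-median teams: Ravens, Owls, Kites. Among those, Owls has the highest points scored (≈ 120).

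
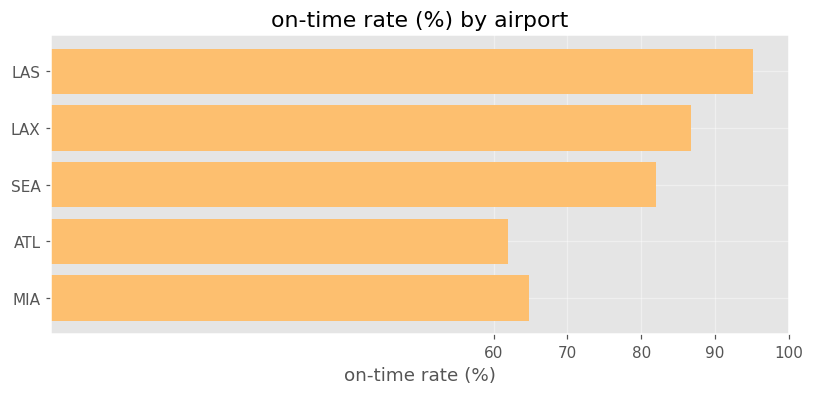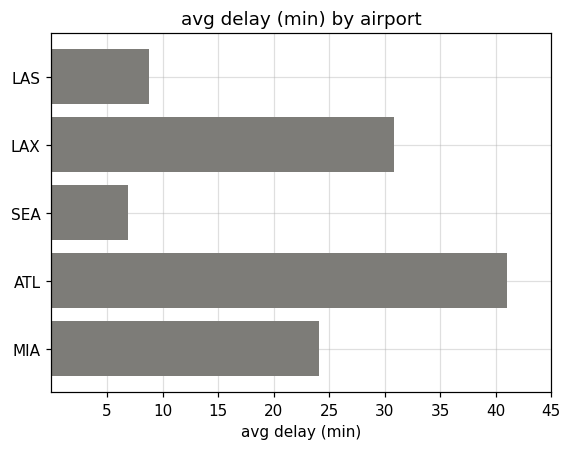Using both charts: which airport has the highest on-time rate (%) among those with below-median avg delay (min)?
LAS

Chart 2 median avg delay (min) ≈ 25; below-median airports: LAS, SEA. Among those, LAS has the highest on-time rate (%) (≈ 100).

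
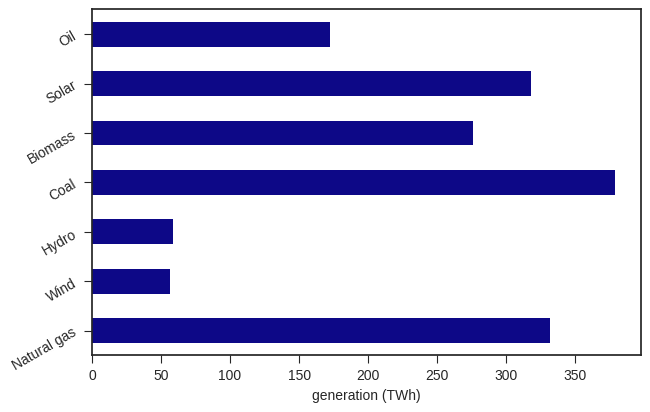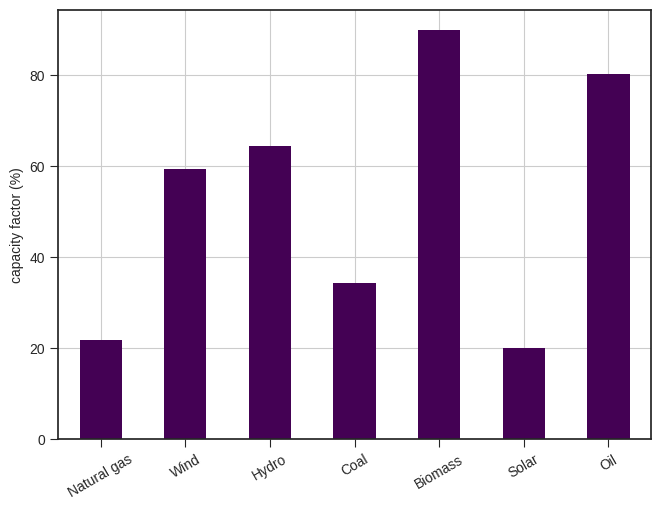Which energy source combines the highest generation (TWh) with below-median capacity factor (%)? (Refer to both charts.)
Coal

Chart 2 median capacity factor (%) ≈ 60; below-median energy sources: Natural gas, Coal, Solar. Among those, Coal has the highest generation (TWh) (≈ 400).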